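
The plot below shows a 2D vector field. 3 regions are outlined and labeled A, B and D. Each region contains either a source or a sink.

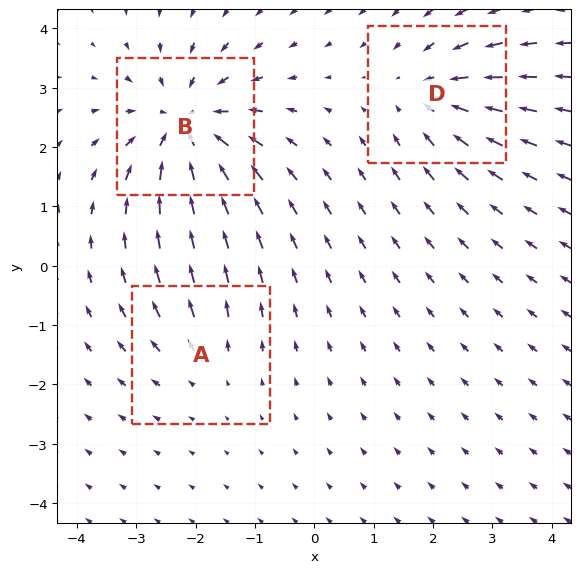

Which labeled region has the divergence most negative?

Divergence at each region's feature centre — A: about +2, B: about -5, D: about -3. Region B is most negative.

B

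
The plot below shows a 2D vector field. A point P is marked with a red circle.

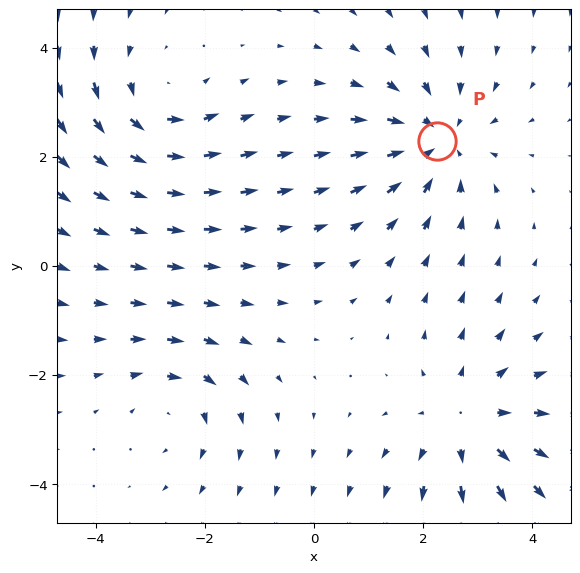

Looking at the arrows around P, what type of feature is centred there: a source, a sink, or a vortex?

At P (2.3, 2.3) the arrows converge inward. Divergence about -4, curl ≈0 — negative divergence with near-zero curl is a sink.

sink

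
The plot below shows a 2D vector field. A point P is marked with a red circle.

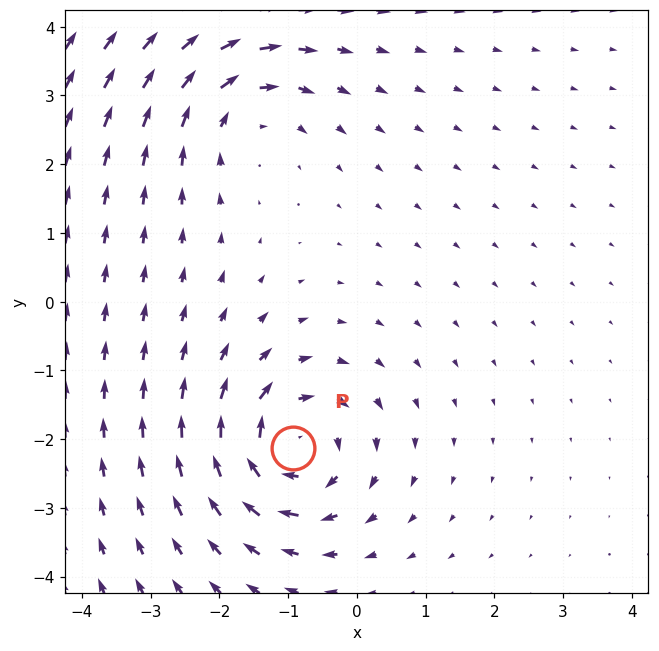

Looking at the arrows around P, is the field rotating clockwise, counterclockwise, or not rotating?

Near P at (-0.9, -2.1) the arrows circulate clockwise. The curl (z-component) there is about -6; negative curl means clockwise rotation.

clockwise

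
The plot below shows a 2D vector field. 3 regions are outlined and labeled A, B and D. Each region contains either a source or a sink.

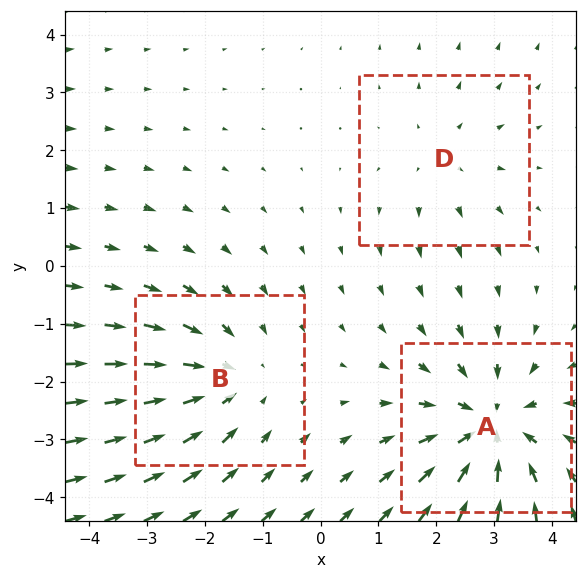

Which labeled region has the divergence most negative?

A

Divergence at each region's feature centre — A: about -4, B: about -3, D: about +2. Region A is most negative.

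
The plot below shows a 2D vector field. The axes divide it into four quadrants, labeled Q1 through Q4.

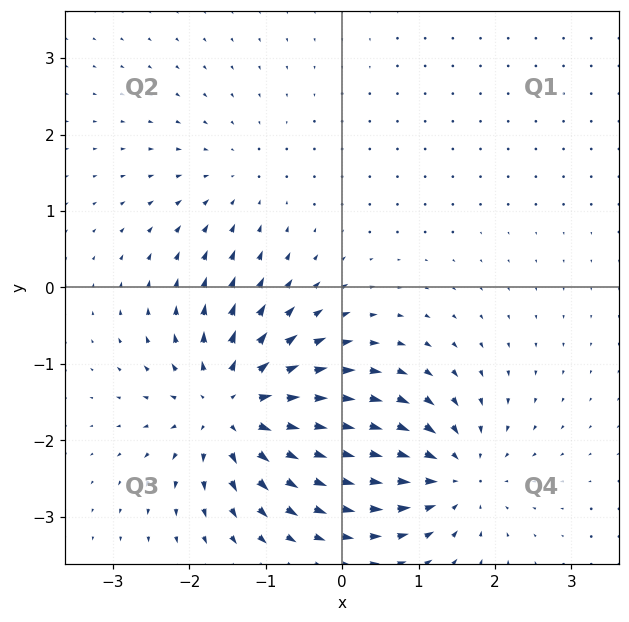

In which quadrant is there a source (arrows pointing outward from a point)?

The source sits at approximately (-1.4, -1.6), which lies in quadrant Q3. The divergence there is about +6, positive as expected for a source.

Q3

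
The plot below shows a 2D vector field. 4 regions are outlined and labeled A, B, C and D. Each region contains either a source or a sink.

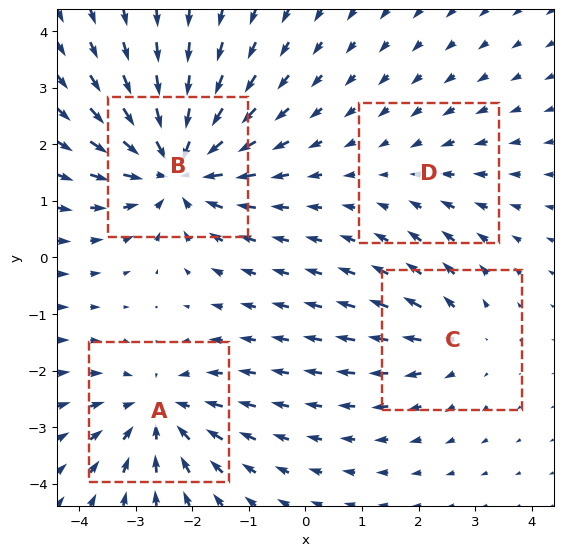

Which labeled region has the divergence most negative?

B

Divergence at each region's feature centre — A: about -5, B: about -7, C: about +3, D: about -2. Region B is most negative.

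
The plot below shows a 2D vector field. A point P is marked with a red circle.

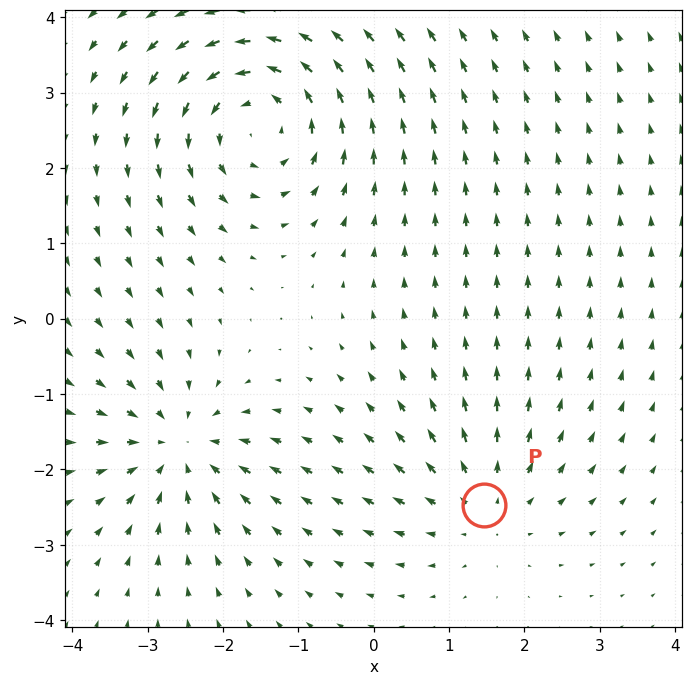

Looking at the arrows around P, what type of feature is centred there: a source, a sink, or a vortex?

At P (1.5, -2.5) the arrows spread outward. Divergence about +2, curl ≈0 — positive divergence with near-zero curl is a source.

source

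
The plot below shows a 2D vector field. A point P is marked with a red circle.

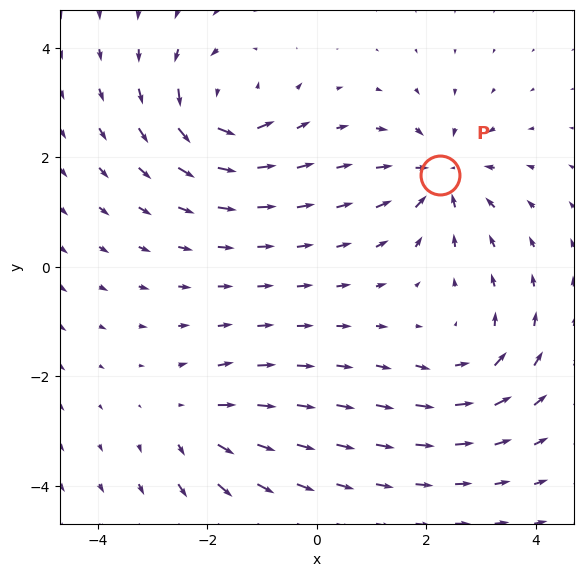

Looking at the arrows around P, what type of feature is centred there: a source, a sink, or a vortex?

At P (2.3, 1.7) the arrows converge inward. Divergence about -6, curl ≈0 — negative divergence with near-zero curl is a sink.

sink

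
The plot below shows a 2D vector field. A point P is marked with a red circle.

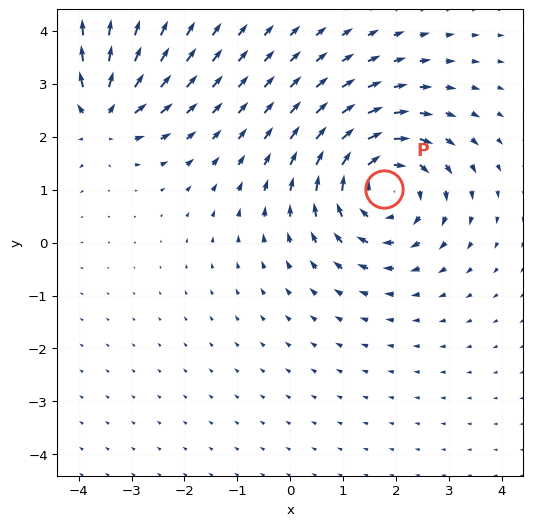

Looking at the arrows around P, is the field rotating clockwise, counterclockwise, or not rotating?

Near P at (1.8, 1.0) the arrows circulate clockwise. The curl (z-component) there is about -4; negative curl means clockwise rotation.

clockwise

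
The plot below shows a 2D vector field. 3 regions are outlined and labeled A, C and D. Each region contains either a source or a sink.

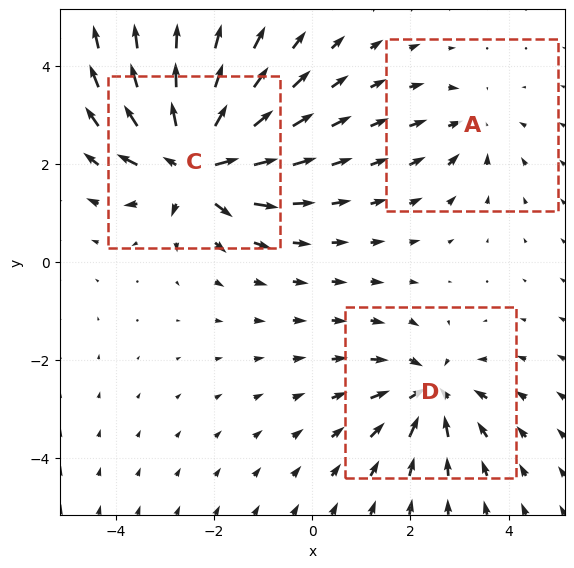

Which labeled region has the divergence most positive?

Divergence at each region's feature centre — A: about -2, C: about +6, D: about -4. Region C is most positive.

C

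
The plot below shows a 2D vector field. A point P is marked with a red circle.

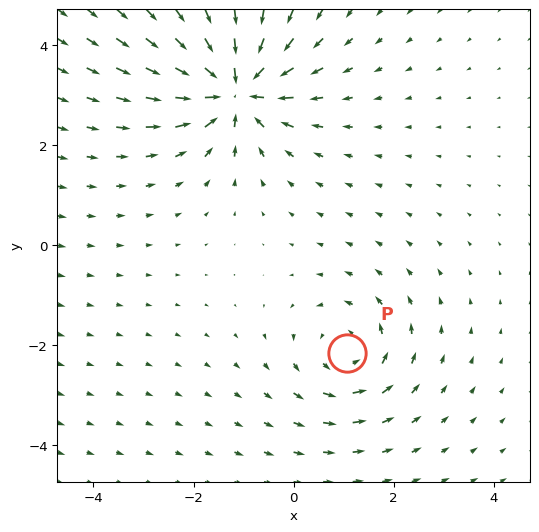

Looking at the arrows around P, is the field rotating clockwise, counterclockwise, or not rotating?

counterclockwise

Near P at (1.1, -2.1) the arrows circulate counterclockwise. The curl (z-component) there is about +3; positive curl means counterclockwise rotation.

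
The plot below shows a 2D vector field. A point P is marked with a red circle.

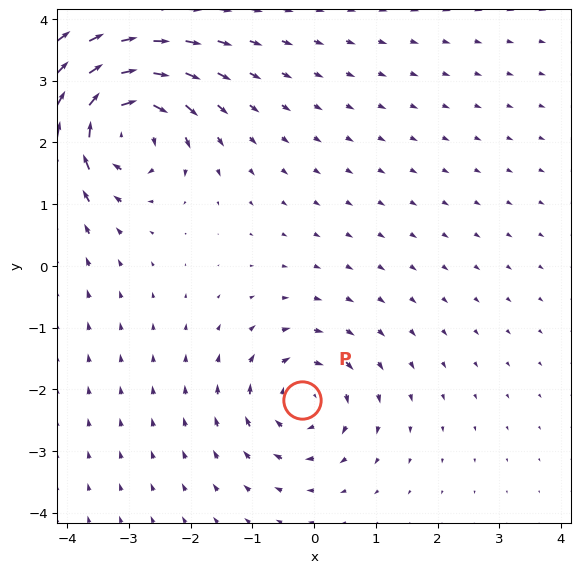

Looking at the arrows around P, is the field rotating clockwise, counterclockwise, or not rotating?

Near P at (-0.2, -2.2) the arrows circulate clockwise. The curl (z-component) there is about -4; negative curl means clockwise rotation.

clockwise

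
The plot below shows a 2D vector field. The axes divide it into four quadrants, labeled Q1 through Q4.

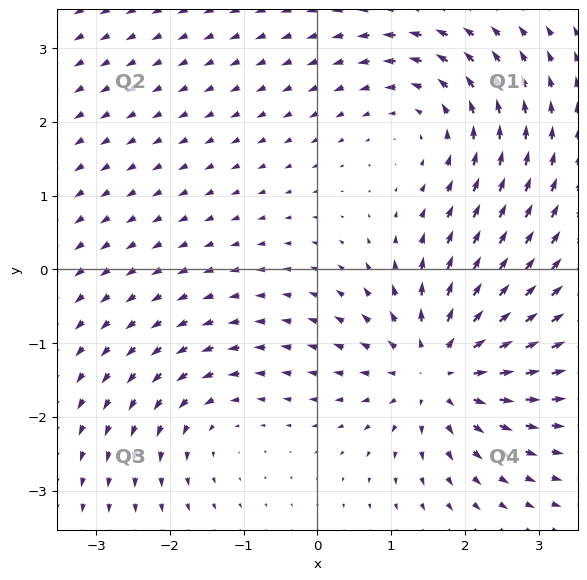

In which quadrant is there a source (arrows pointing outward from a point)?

Q4

The source sits at approximately (1.6, -1.3), which lies in quadrant Q4. The divergence there is about +5, positive as expected for a source.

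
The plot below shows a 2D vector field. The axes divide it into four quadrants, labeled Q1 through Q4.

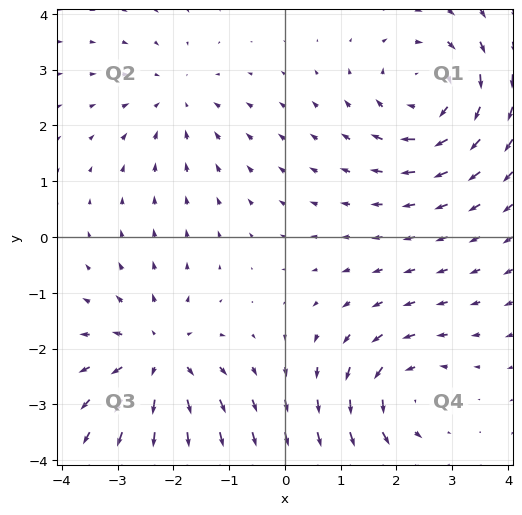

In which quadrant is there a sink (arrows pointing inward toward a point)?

Q2

The sink sits at approximately (-1.9, 2.5), which lies in quadrant Q2. The divergence there is about -3, negative as expected for a sink.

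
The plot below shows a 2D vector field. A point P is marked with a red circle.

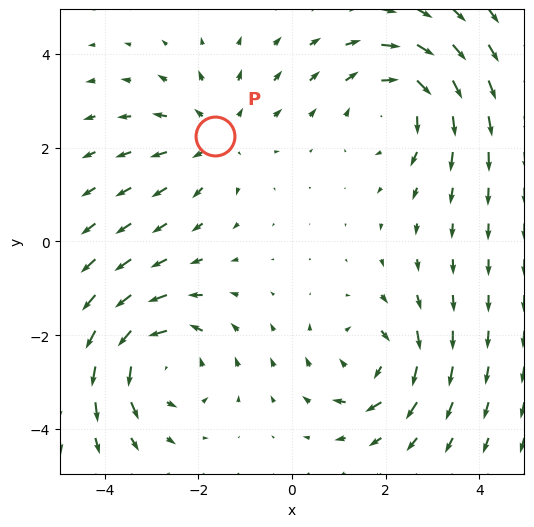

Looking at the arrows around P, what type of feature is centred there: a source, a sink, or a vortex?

At P (-1.6, 2.2) the arrows spread outward. Divergence about +2, curl ≈0 — positive divergence with near-zero curl is a source.

source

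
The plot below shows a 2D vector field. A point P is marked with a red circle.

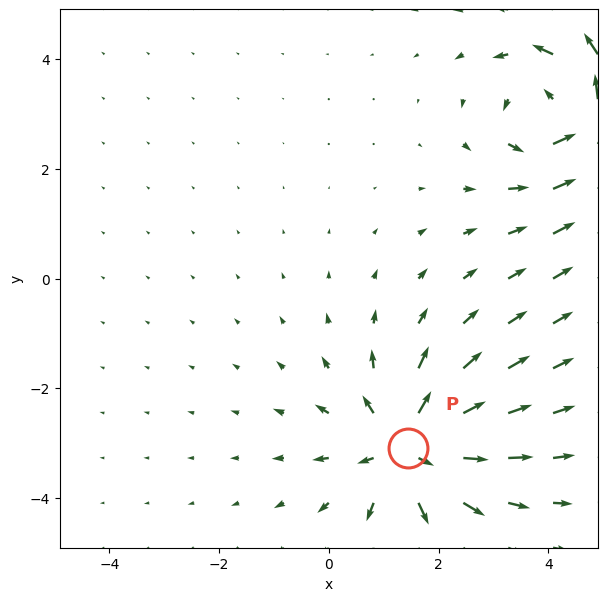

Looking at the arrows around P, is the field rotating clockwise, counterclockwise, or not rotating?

not rotating

Near P at (1.4, -3.1) the arrows show no circulation. The curl there is ≈0.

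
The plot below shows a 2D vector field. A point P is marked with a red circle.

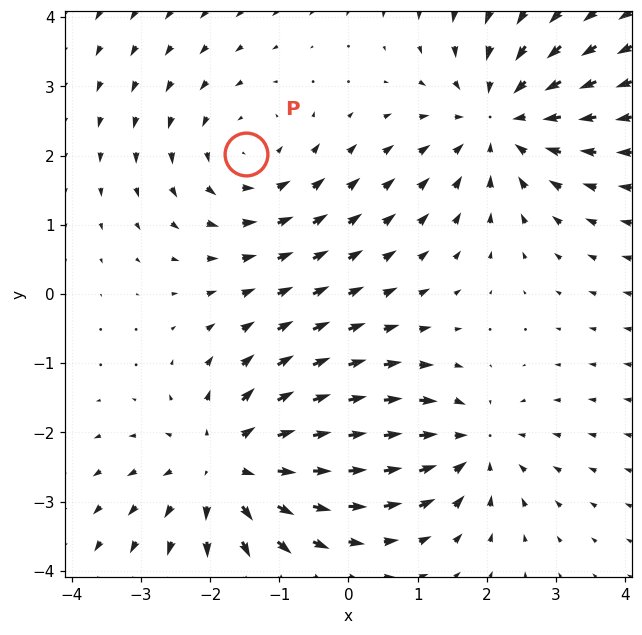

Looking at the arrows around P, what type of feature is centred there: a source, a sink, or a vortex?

At P (-1.5, 2.0) the arrows circulate counterclockwise. Divergence ≈0, curl about +3 — near-zero divergence with nonzero curl is a vortex.

vortex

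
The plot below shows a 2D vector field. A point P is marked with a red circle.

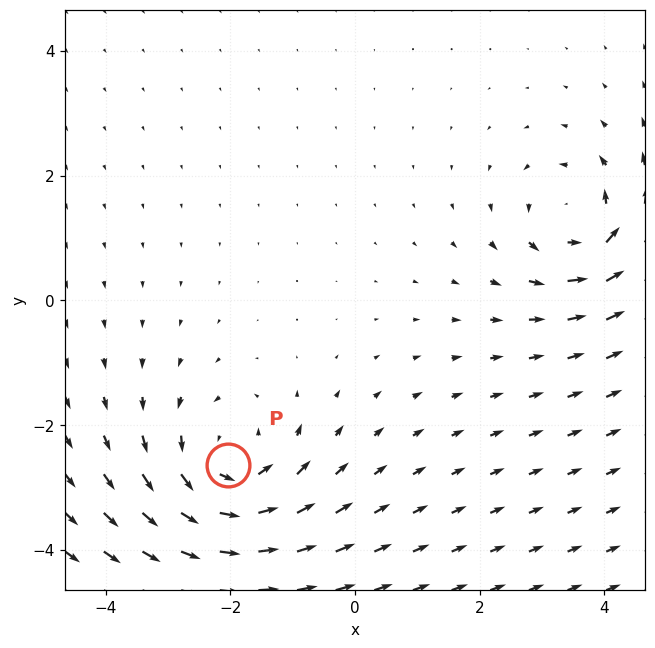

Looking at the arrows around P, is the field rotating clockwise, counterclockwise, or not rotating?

Near P at (-2.0, -2.6) the arrows circulate counterclockwise. The curl (z-component) there is about +5; positive curl means counterclockwise rotation.

counterclockwise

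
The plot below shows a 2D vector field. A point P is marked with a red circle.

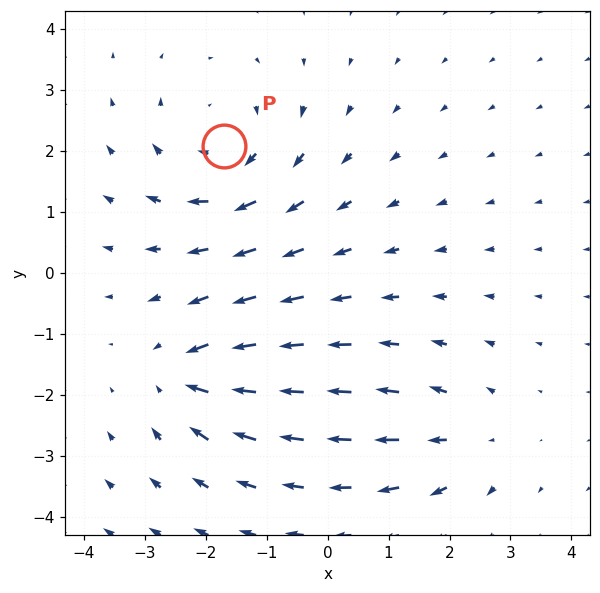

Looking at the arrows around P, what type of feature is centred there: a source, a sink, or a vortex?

vortex

At P (-1.7, 2.1) the arrows circulate clockwise. Divergence ≈0, curl about -4 — near-zero divergence with nonzero curl is a vortex.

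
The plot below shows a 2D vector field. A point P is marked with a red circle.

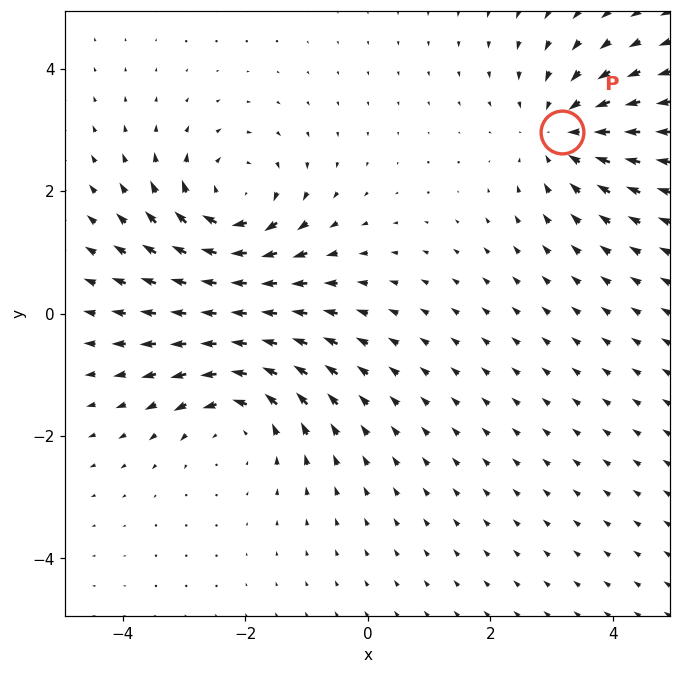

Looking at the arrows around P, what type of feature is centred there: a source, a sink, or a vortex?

At P (3.2, 3.0) the arrows converge inward. Divergence about -3, curl ≈0 — negative divergence with near-zero curl is a sink.

sink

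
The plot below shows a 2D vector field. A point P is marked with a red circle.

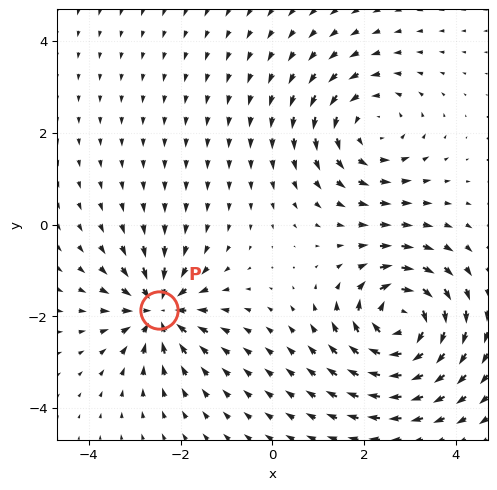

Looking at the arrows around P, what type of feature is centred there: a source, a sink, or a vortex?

At P (-2.5, -1.9) the arrows converge inward. Divergence about -5, curl ≈0 — negative divergence with near-zero curl is a sink.

sink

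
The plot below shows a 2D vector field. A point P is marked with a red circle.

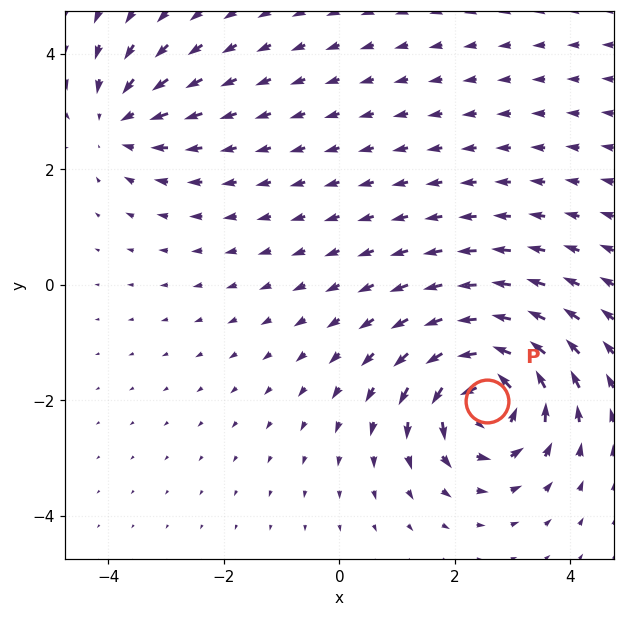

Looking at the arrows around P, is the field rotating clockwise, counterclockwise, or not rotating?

counterclockwise

Near P at (2.5, -2.0) the arrows circulate counterclockwise. The curl (z-component) there is about +6; positive curl means counterclockwise rotation.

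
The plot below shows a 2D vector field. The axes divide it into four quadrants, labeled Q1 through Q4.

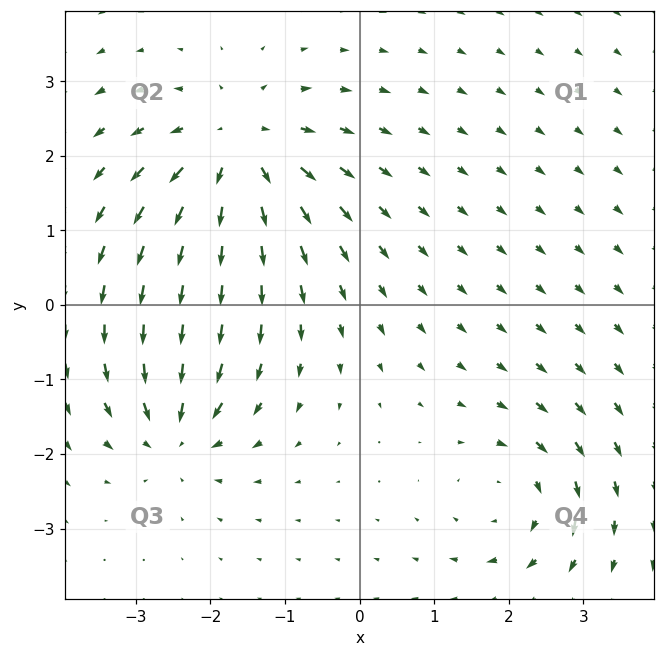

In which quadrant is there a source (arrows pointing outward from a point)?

The source sits at approximately (-1.6, 2.1), which lies in quadrant Q2. The divergence there is about +5, positive as expected for a source.

Q2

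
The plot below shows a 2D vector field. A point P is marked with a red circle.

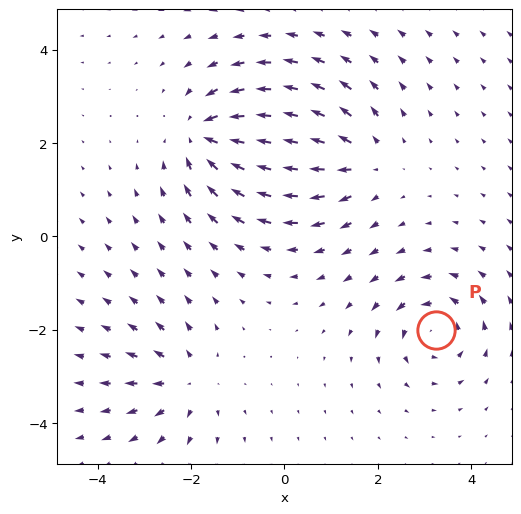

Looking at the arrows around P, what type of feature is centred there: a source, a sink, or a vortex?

At P (3.3, -2.0) the arrows circulate counterclockwise. Divergence ≈0, curl about +4 — near-zero divergence with nonzero curl is a vortex.

vortex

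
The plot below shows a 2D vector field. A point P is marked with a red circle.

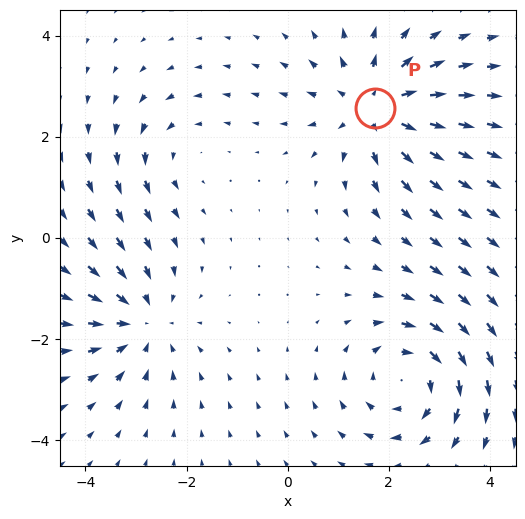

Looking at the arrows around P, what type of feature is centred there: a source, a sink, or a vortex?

source

At P (1.7, 2.6) the arrows spread outward. Divergence about +5, curl ≈0 — positive divergence with near-zero curl is a source.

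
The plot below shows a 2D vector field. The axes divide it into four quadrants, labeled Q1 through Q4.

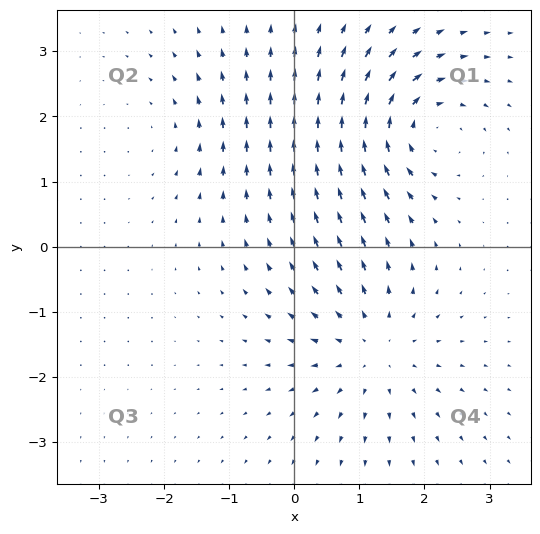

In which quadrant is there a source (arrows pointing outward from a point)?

The source sits at approximately (1.2, -1.6), which lies in quadrant Q4. The divergence there is about +4, positive as expected for a source.

Q4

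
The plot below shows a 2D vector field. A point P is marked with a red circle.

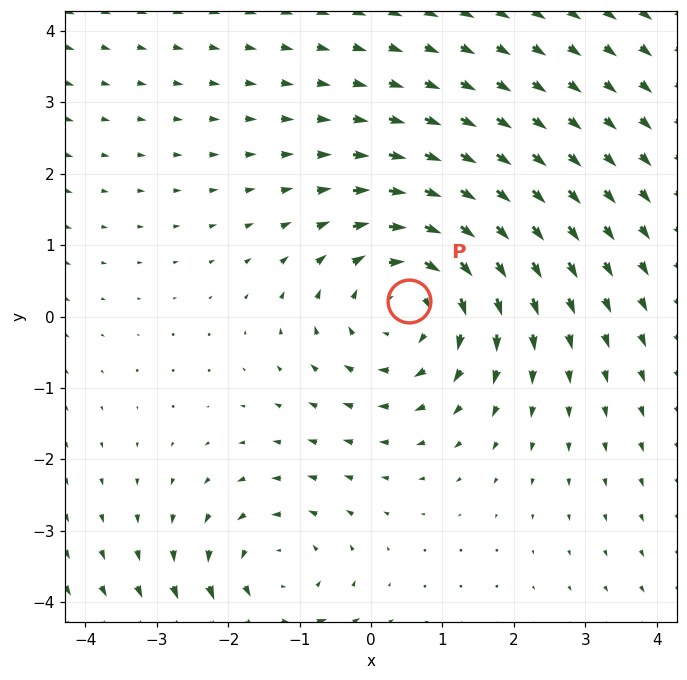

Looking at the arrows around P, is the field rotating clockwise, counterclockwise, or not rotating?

clockwise

Near P at (0.5, 0.2) the arrows circulate clockwise. The curl (z-component) there is about -3; negative curl means clockwise rotation.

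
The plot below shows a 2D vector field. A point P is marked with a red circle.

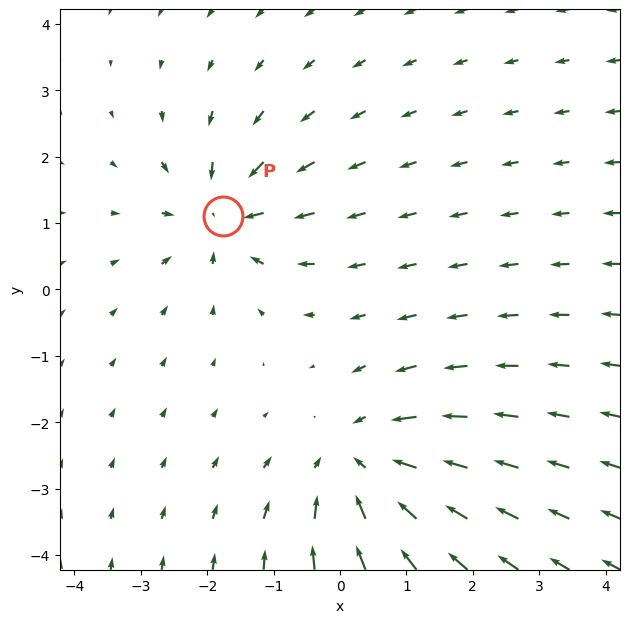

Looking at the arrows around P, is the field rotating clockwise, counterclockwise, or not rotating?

Near P at (-1.8, 1.1) the arrows show no circulation. The curl there is ≈0.

not rotating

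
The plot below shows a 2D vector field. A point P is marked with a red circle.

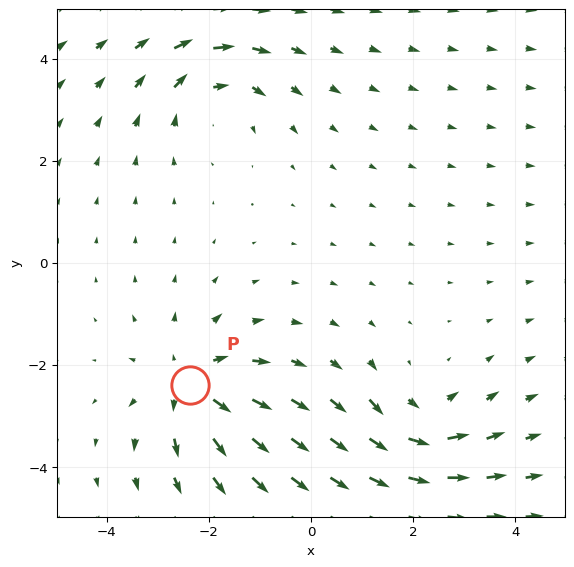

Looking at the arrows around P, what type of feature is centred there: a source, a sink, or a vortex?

At P (-2.4, -2.4) the arrows spread outward. Divergence about +4, curl ≈0 — positive divergence with near-zero curl is a source.

source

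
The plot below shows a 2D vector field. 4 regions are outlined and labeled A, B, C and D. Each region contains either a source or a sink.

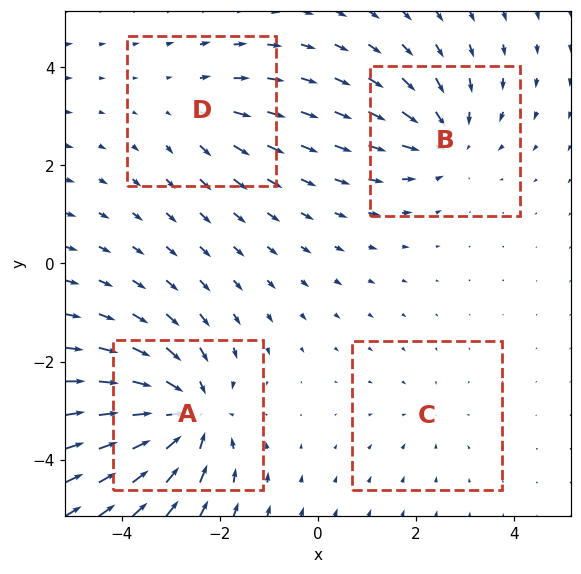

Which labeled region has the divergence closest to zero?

C

Divergence at each region's feature centre — A: about -6, B: about -4, C: about -2, D: about +3. Region C is closest to zero.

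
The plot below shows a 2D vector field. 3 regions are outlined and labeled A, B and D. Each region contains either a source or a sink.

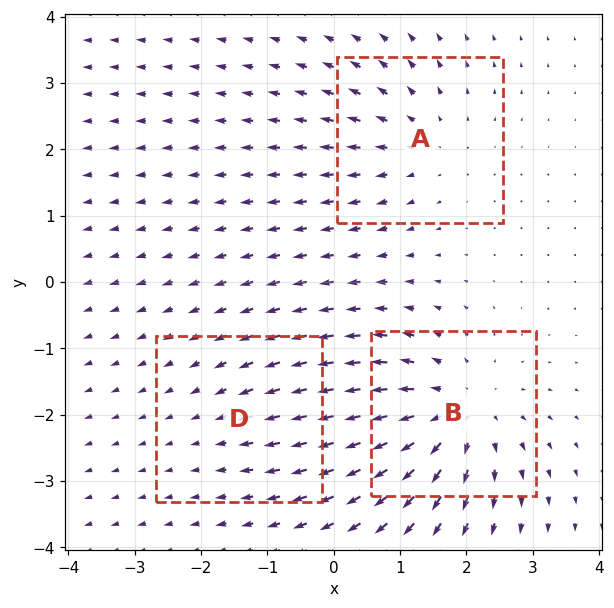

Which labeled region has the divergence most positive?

Divergence at each region's feature centre — A: about +3, B: about +5, D: about -2. Region B is most positive.

B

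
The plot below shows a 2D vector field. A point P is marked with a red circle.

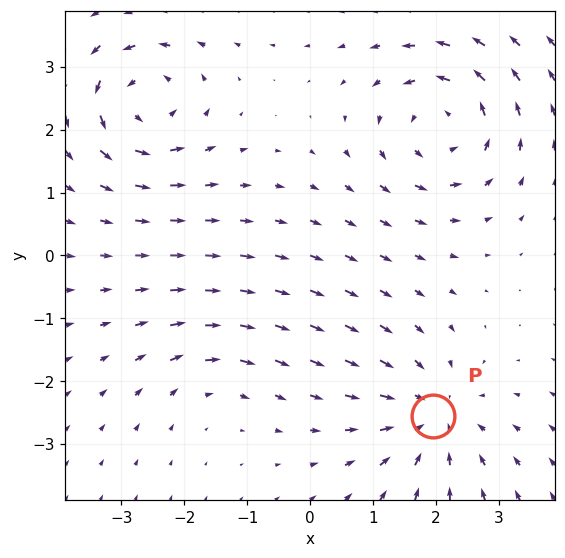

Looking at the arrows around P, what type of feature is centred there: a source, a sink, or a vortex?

At P (2.0, -2.6) the arrows converge inward. Divergence about -4, curl ≈0 — negative divergence with near-zero curl is a sink.

sink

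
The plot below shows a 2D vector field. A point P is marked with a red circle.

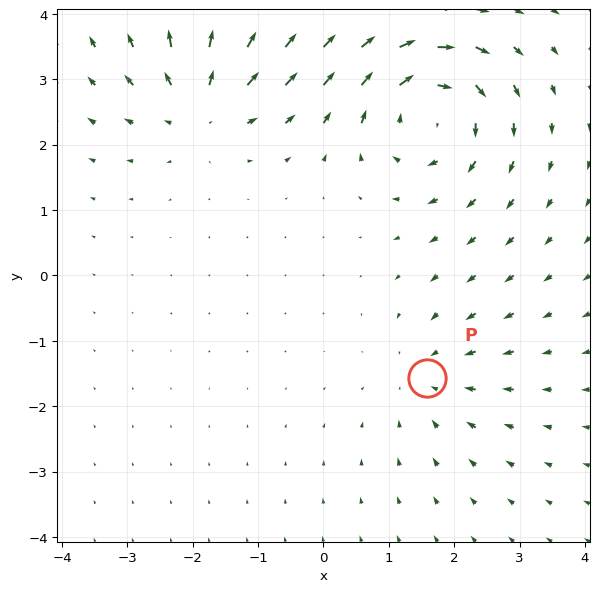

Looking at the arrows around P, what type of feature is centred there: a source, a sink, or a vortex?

At P (1.6, -1.6) the arrows converge inward. Divergence about -3, curl ≈0 — negative divergence with near-zero curl is a sink.

sink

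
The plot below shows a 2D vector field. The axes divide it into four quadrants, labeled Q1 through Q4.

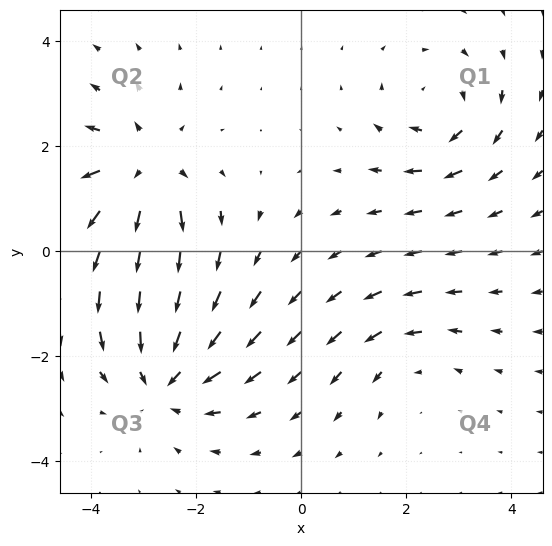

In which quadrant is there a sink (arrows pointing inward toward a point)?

The sink sits at approximately (-2.6, -2.4), which lies in quadrant Q3. The divergence there is about -5, negative as expected for a sink.

Q3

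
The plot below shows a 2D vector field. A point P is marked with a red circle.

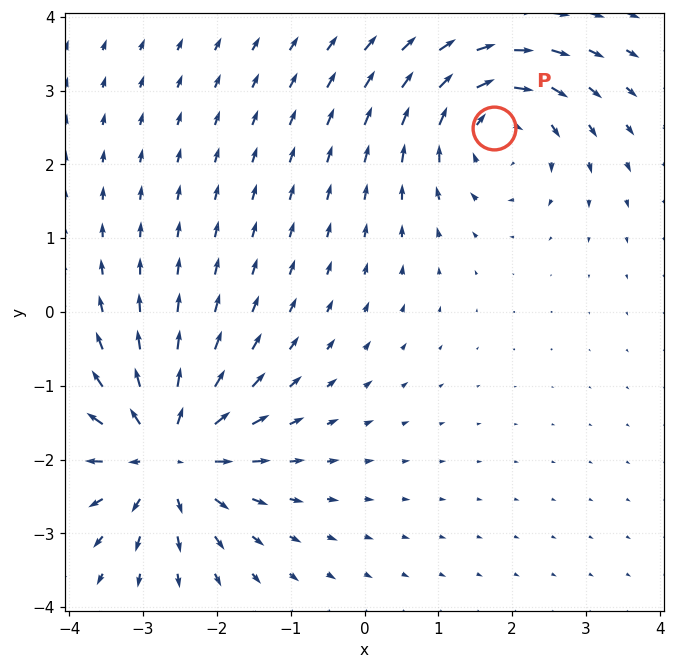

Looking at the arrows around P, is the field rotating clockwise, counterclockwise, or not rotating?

clockwise

Near P at (1.8, 2.5) the arrows circulate clockwise. The curl (z-component) there is about -5; negative curl means clockwise rotation.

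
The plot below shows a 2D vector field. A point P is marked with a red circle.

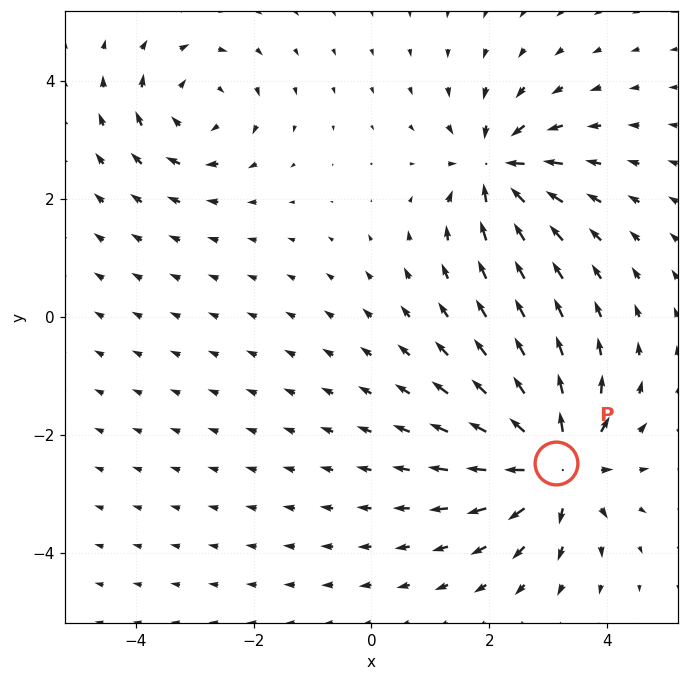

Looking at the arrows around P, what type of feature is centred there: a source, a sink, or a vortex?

At P (3.1, -2.5) the arrows spread outward. Divergence about +7, curl ≈0 — positive divergence with near-zero curl is a source.

source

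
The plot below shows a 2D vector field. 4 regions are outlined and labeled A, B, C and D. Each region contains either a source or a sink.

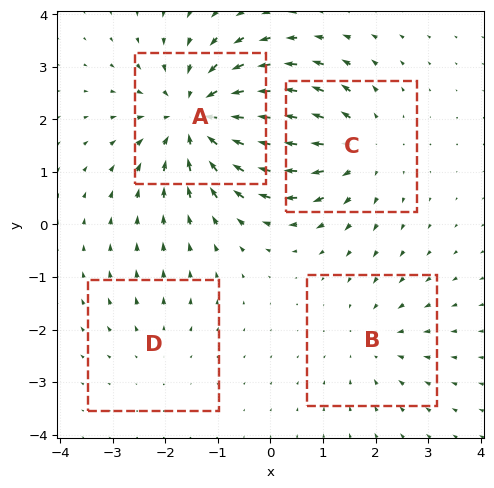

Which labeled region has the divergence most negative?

Divergence at each region's feature centre — A: about -6, B: about -3, C: about +4, D: about +2. Region A is most negative.

A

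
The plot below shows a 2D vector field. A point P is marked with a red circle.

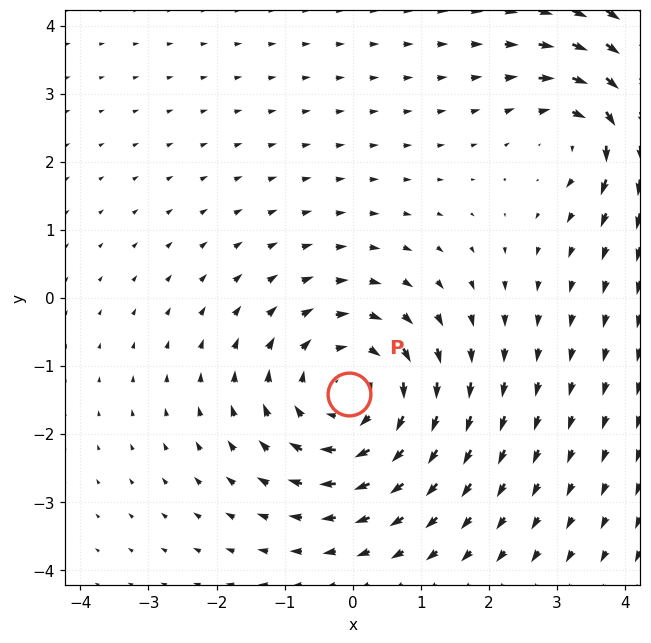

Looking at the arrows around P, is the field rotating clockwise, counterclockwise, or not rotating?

clockwise

Near P at (-0.1, -1.4) the arrows circulate clockwise. The curl (z-component) there is about -4; negative curl means clockwise rotation.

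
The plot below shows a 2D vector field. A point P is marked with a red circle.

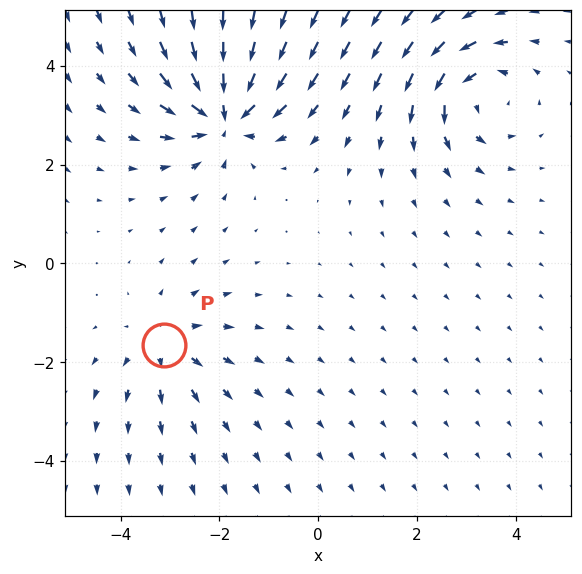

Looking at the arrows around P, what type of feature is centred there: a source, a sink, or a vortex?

source

At P (-3.1, -1.7) the arrows spread outward. Divergence about +3, curl ≈0 — positive divergence with near-zero curl is a source.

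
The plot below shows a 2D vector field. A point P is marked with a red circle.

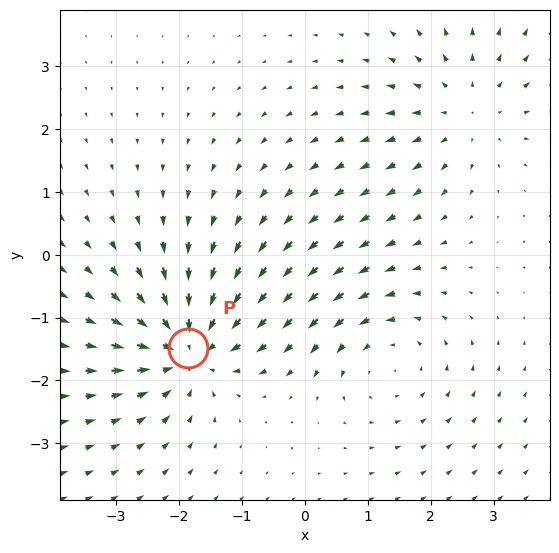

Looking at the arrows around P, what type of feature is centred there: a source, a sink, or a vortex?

At P (-1.9, -1.5) the arrows converge inward. Divergence about -4, curl ≈0 — negative divergence with near-zero curl is a sink.

sink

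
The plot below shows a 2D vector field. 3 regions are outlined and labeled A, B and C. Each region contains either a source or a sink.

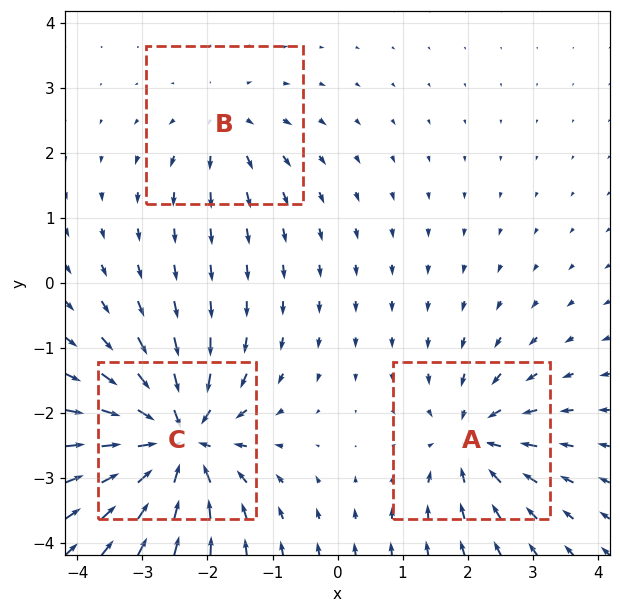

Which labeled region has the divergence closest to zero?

B

Divergence at each region's feature centre — A: about -4, B: about +3, C: about -7. Region B is closest to zero.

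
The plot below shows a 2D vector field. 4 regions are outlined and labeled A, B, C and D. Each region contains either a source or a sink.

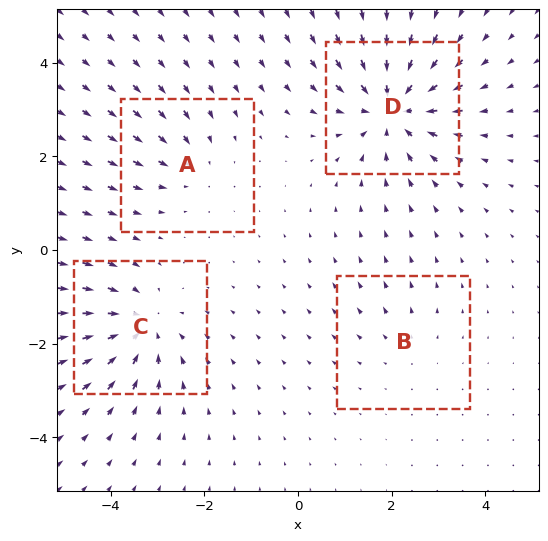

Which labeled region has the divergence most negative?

Divergence at each region's feature centre — A: about -3, B: about +2, C: about -5, D: about -7. Region D is most negative.

D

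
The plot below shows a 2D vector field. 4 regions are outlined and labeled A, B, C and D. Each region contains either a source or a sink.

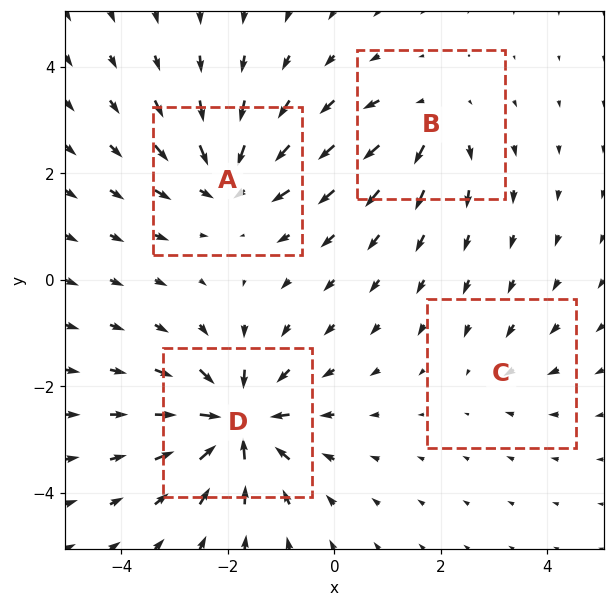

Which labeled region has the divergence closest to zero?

Divergence at each region's feature centre — A: about -6, B: about +4, C: about -2, D: about -8. Region C is closest to zero.

C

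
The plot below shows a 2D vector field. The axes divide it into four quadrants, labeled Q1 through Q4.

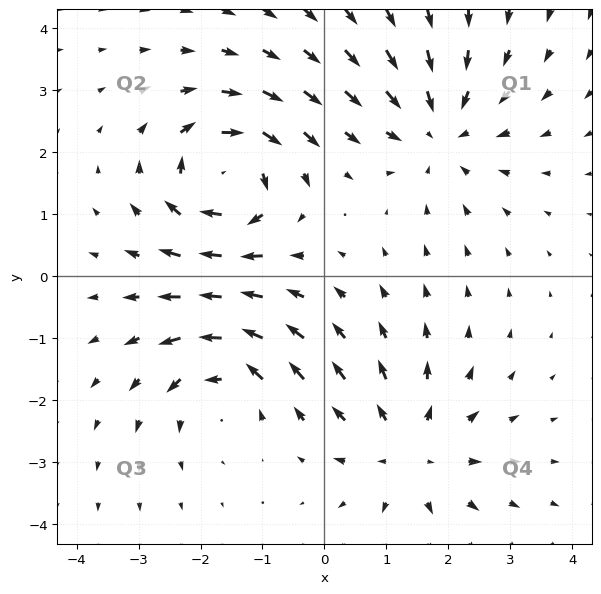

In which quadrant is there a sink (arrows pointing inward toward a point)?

The sink sits at approximately (1.8, 2.4), which lies in quadrant Q1. The divergence there is about -3, negative as expected for a sink.

Q1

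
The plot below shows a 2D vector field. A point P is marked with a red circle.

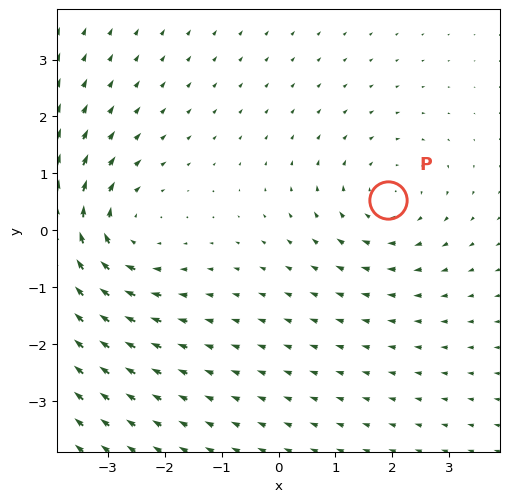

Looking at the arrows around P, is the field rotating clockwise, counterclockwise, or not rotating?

clockwise

Near P at (1.9, 0.5) the arrows circulate clockwise. The curl (z-component) there is about -3; negative curl means clockwise rotation.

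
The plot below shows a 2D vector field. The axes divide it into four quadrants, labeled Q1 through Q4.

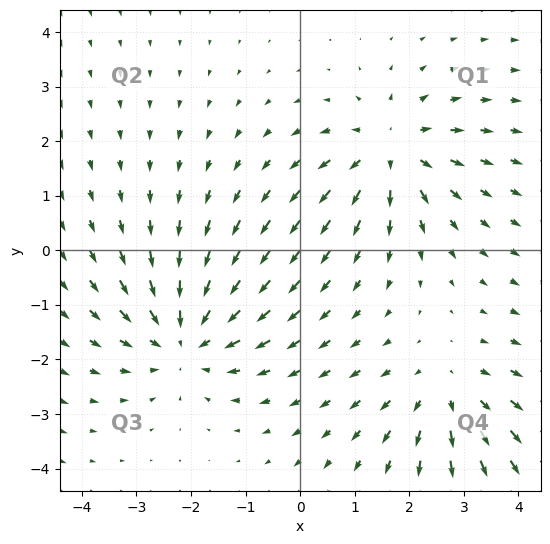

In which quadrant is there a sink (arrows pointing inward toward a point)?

The sink sits at approximately (-2.1, -1.6), which lies in quadrant Q3. The divergence there is about -4, negative as expected for a sink.

Q3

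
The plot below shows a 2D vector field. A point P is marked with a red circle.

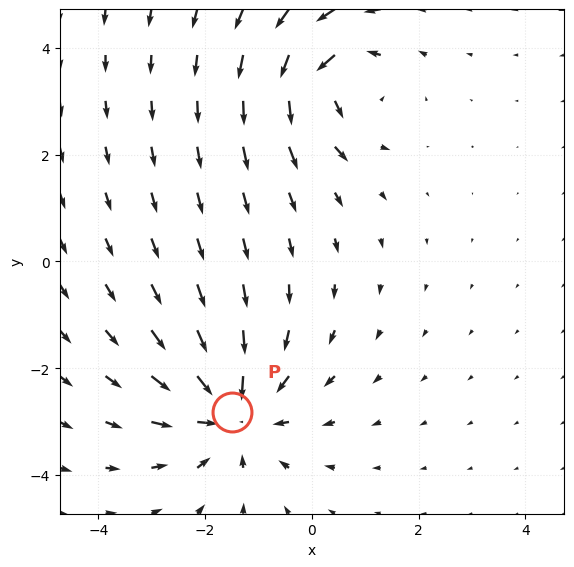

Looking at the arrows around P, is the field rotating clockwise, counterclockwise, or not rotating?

not rotating

Near P at (-1.5, -2.8) the arrows show no circulation. The curl there is ≈0.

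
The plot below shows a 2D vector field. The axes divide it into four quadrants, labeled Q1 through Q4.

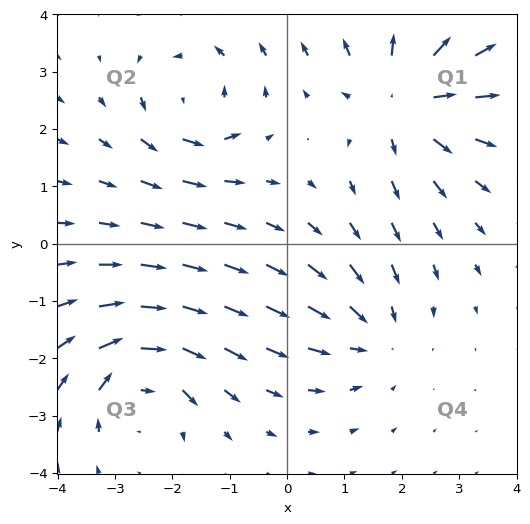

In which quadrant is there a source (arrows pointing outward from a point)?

The source sits at approximately (2.0, 2.5), which lies in quadrant Q1. The divergence there is about +5, positive as expected for a source.

Q1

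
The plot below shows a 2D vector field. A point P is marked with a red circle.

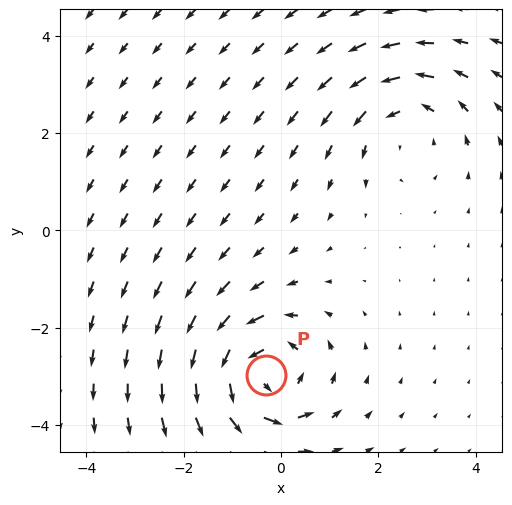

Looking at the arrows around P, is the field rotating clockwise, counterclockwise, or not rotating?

Near P at (-0.3, -3.0) the arrows circulate counterclockwise. The curl (z-component) there is about +5; positive curl means counterclockwise rotation.

counterclockwise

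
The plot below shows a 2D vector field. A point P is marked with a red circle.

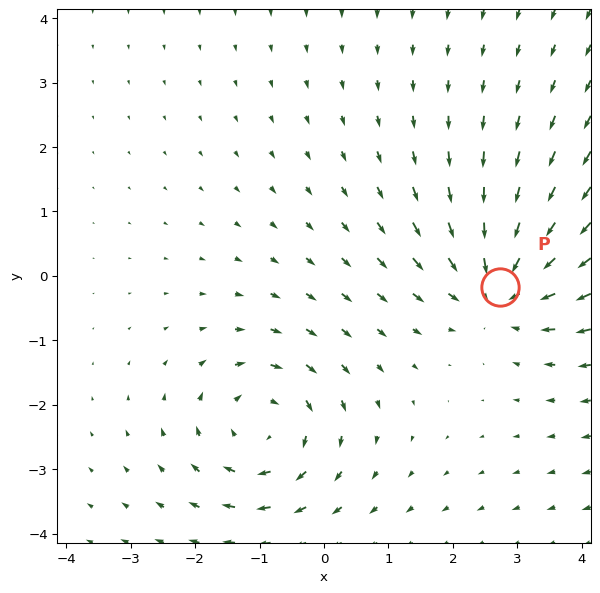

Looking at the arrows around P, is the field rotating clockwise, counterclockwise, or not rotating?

not rotating

Near P at (2.7, -0.2) the arrows show no circulation. The curl there is ≈0.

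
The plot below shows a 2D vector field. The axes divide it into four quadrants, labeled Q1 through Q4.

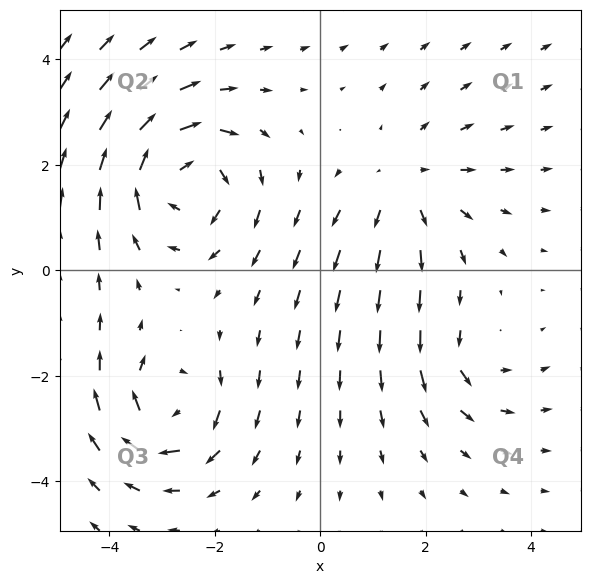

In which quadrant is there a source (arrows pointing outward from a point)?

Q1

The source sits at approximately (1.6, 1.6), which lies in quadrant Q1. The divergence there is about +3, positive as expected for a source.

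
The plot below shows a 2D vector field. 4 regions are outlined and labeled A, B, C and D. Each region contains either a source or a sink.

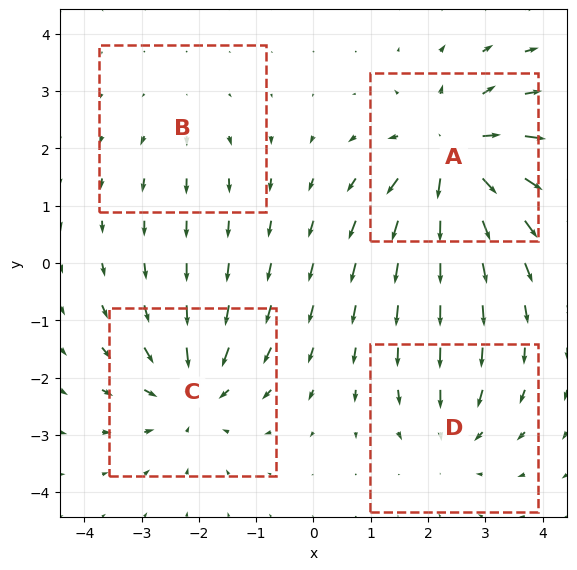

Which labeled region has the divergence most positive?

Divergence at each region's feature centre — A: about +7, B: about +2, C: about -5, D: about -3. Region A is most positive.

A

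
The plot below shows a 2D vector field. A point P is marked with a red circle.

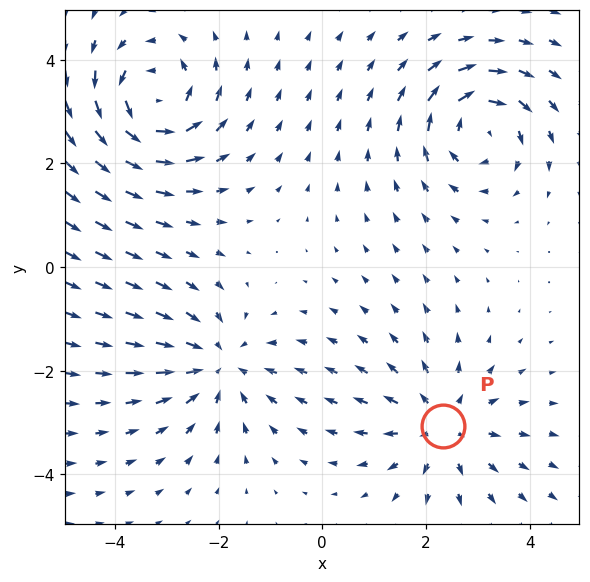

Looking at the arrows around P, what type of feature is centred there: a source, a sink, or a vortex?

At P (2.3, -3.1) the arrows spread outward. Divergence about +3, curl ≈0 — positive divergence with near-zero curl is a source.

source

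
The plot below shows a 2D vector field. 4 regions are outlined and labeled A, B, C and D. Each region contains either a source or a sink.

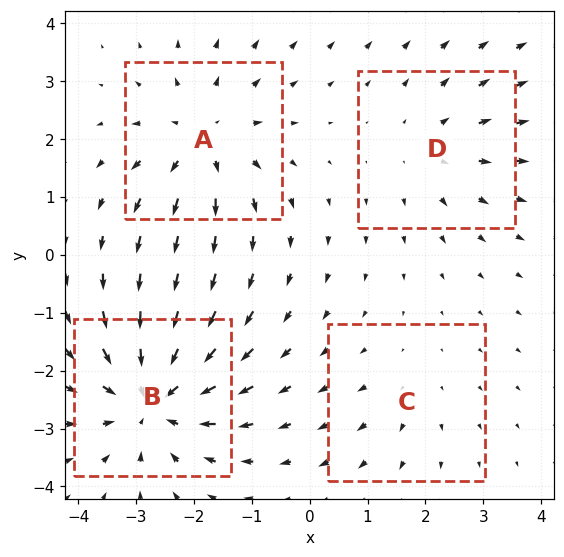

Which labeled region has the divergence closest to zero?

C

Divergence at each region's feature centre — A: about +5, B: about -6, C: about +2, D: about +3. Region C is closest to zero.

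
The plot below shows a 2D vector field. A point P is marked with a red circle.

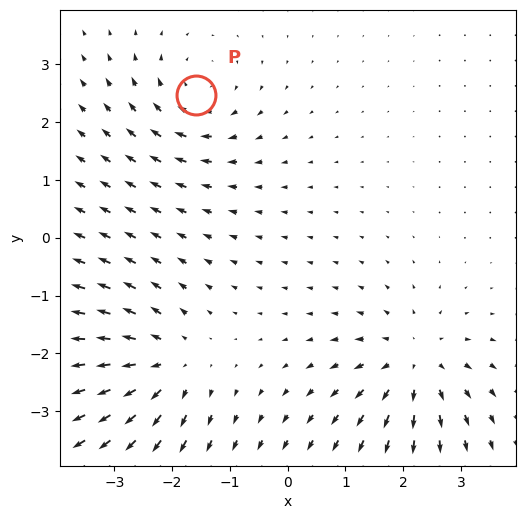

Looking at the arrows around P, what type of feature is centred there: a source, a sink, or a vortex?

At P (-1.6, 2.5) the arrows circulate clockwise. Divergence ≈0, curl about -5 — near-zero divergence with nonzero curl is a vortex.

vortex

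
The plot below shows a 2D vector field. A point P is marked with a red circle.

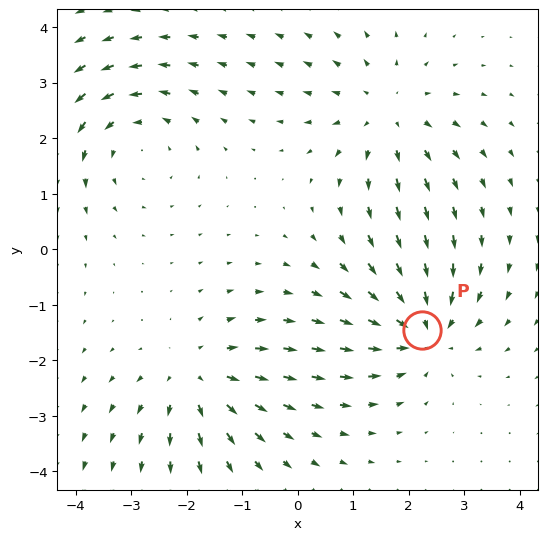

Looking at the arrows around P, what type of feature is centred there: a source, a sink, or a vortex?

sink

At P (2.2, -1.5) the arrows converge inward. Divergence about -5, curl ≈0 — negative divergence with near-zero curl is a sink.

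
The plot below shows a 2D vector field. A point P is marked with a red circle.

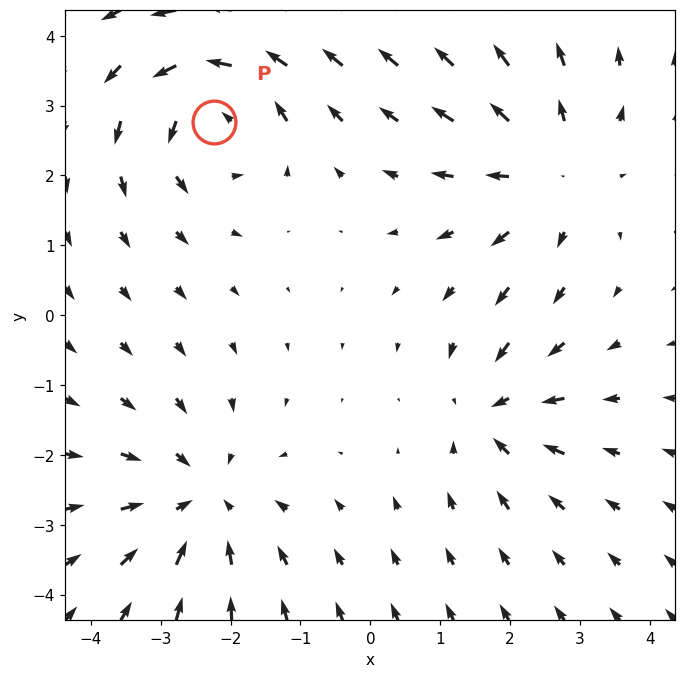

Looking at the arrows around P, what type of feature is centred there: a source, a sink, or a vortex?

vortex

At P (-2.2, 2.8) the arrows circulate counterclockwise. Divergence ≈0, curl about +6 — near-zero divergence with nonzero curl is a vortex.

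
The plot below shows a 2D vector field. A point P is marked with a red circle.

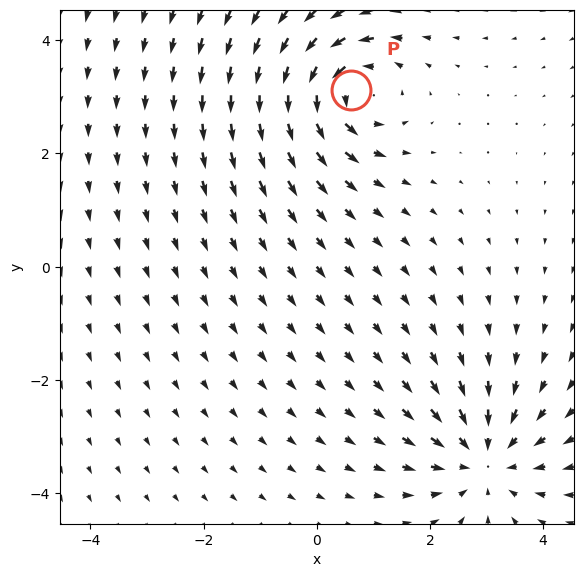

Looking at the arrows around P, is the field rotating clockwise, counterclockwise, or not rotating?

Near P at (0.6, 3.1) the arrows circulate counterclockwise. The curl (z-component) there is about +4; positive curl means counterclockwise rotation.

counterclockwise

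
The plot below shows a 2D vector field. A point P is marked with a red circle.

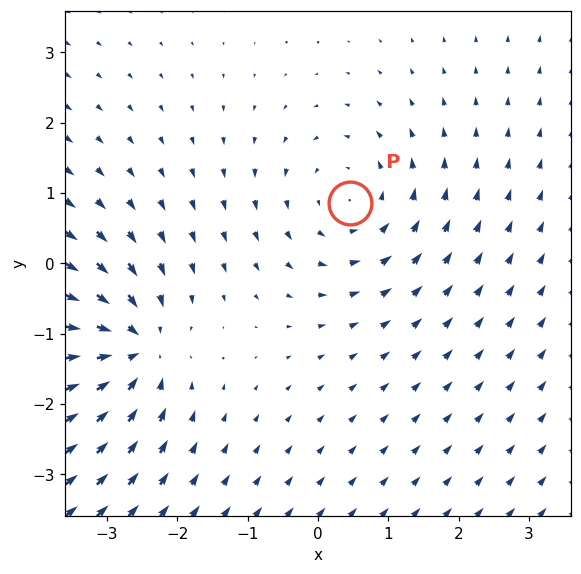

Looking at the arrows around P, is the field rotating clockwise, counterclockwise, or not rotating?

Near P at (0.5, 0.9) the arrows circulate counterclockwise. The curl (z-component) there is about +3; positive curl means counterclockwise rotation.

counterclockwise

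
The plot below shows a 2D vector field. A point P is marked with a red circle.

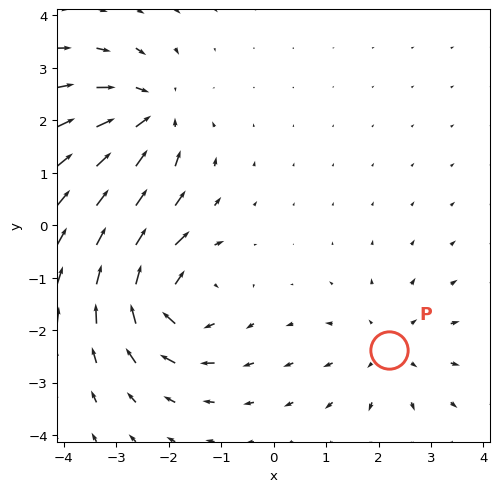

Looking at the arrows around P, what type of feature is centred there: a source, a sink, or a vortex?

At P (2.2, -2.4) the arrows spread outward. Divergence about +2, curl ≈0 — positive divergence with near-zero curl is a source.

source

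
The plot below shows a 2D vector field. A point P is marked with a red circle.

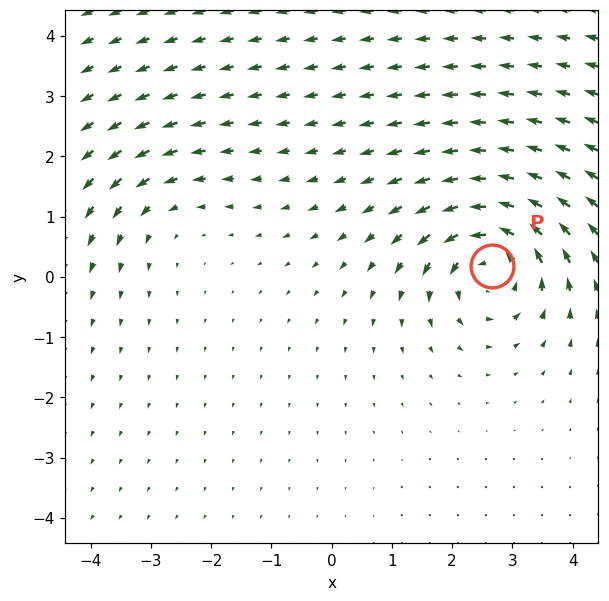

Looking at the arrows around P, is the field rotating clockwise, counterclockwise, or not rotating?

Near P at (2.7, 0.2) the arrows circulate counterclockwise. The curl (z-component) there is about +6; positive curl means counterclockwise rotation.

counterclockwise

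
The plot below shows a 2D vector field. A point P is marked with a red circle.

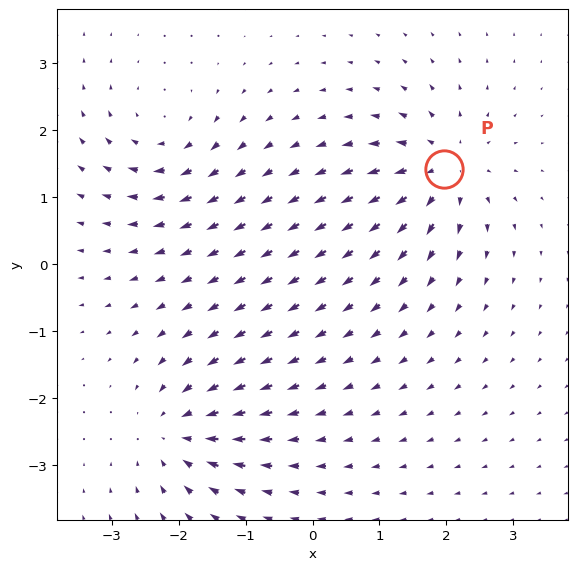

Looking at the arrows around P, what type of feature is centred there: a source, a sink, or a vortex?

At P (2.0, 1.4) the arrows spread outward. Divergence about +7, curl ≈0 — positive divergence with near-zero curl is a source.

source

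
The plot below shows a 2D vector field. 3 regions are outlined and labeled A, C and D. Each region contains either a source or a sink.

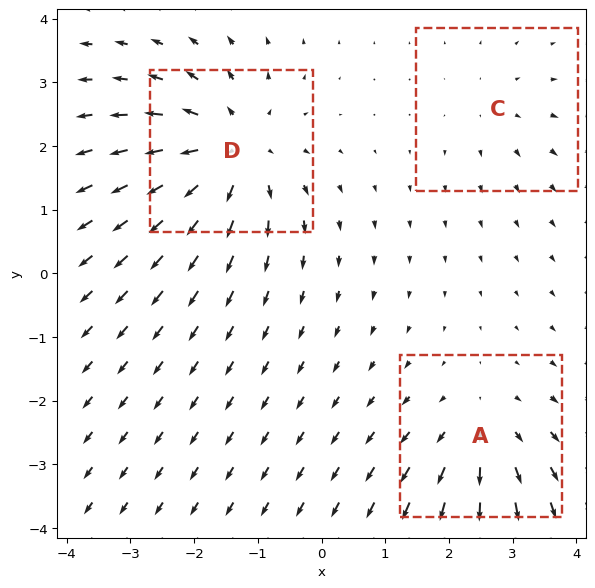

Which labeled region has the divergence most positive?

Divergence at each region's feature centre — A: about +3, C: about +2, D: about +5. Region D is most positive.

D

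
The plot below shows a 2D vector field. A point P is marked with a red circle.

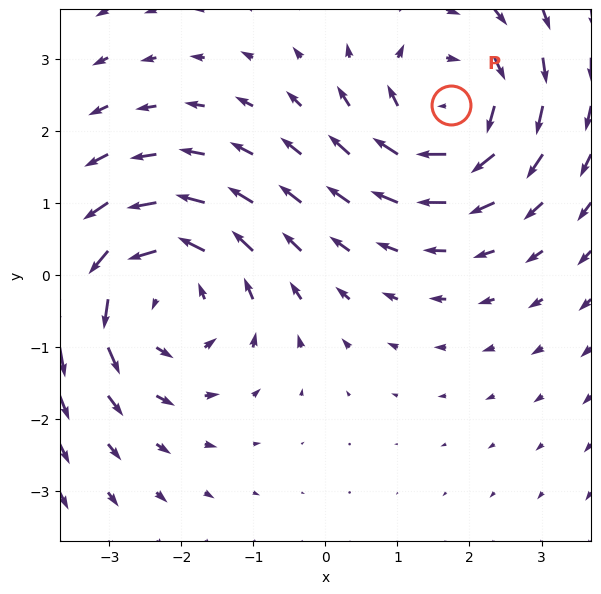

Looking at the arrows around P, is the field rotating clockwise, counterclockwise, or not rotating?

Near P at (1.7, 2.4) the arrows circulate clockwise. The curl (z-component) there is about -4; negative curl means clockwise rotation.

clockwise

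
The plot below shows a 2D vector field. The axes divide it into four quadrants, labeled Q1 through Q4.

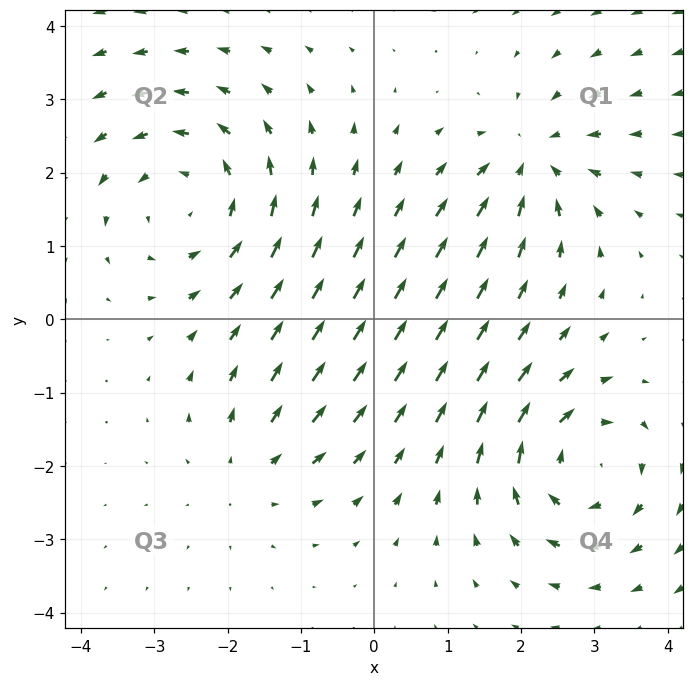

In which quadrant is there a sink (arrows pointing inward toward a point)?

Q1

The sink sits at approximately (2.2, 2.2), which lies in quadrant Q1. The divergence there is about -5, negative as expected for a sink.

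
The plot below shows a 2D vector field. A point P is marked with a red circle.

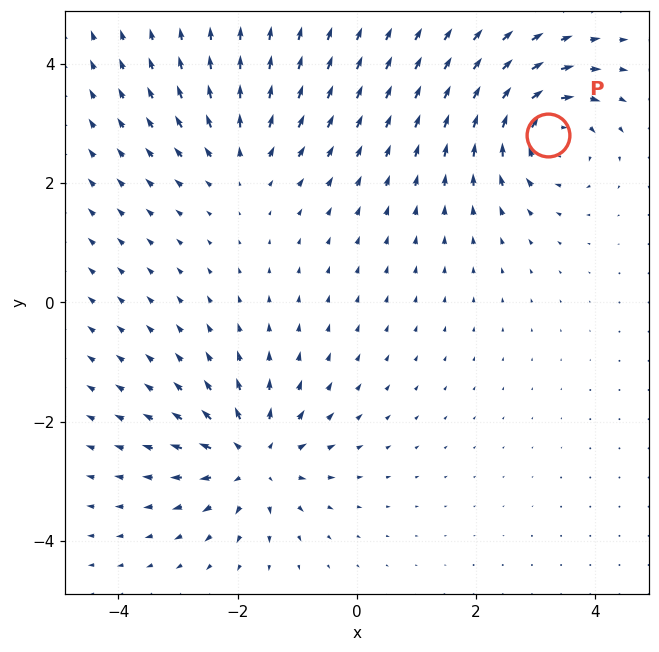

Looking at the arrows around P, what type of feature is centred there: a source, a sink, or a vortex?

vortex

At P (3.2, 2.8) the arrows circulate clockwise. Divergence ≈0, curl about -7 — near-zero divergence with nonzero curl is a vortex.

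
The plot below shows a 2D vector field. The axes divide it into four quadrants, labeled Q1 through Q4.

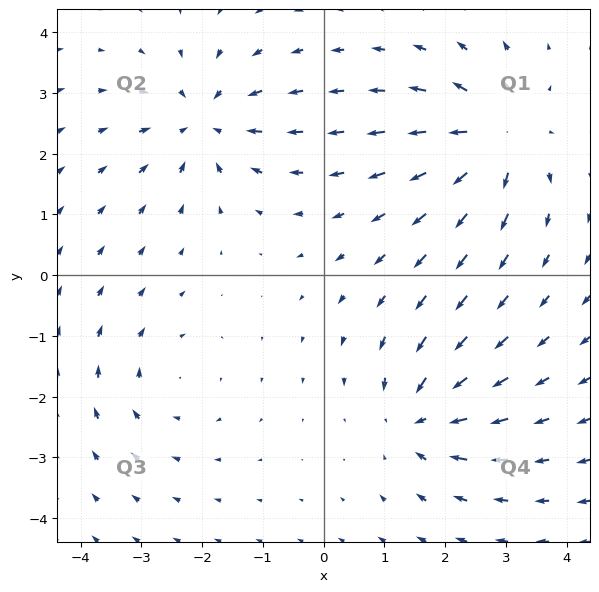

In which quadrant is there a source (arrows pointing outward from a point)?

Q1

The source sits at approximately (2.8, 2.3), which lies in quadrant Q1. The divergence there is about +5, positive as expected for a source.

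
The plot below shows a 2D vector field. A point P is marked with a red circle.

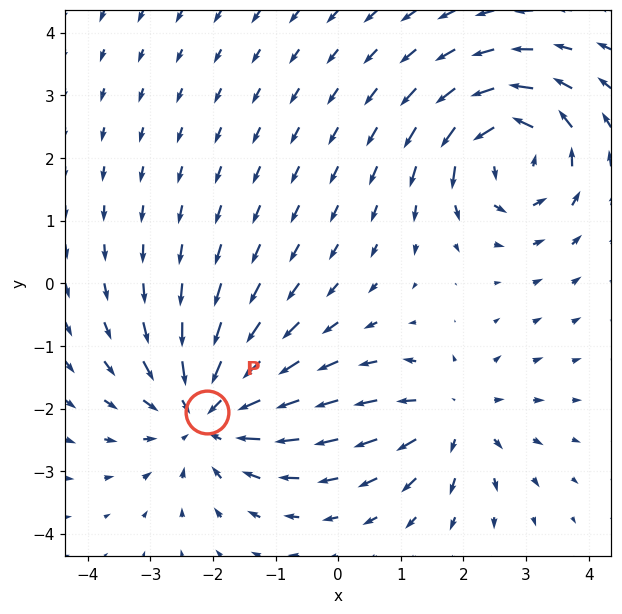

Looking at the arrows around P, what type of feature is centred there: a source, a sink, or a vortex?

At P (-2.1, -2.1) the arrows converge inward. Divergence about -4, curl ≈0 — negative divergence with near-zero curl is a sink.

sink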